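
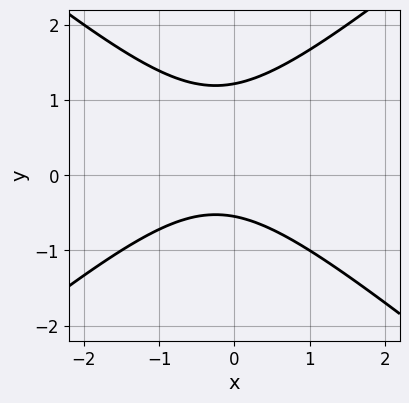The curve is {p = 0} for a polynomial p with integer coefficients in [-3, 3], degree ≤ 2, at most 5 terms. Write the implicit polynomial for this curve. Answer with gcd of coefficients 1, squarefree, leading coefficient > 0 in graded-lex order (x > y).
(a) deg p = 2. A generic line meets the curve in up to 2 points.
(b) Checking where it meets the axes: no x-intercept at any integer in the box.
(c) Matching integer coefficients to the picture gives p.

2*x^2 - 3*y^2 + x + 2*y + 2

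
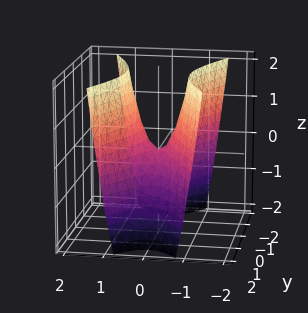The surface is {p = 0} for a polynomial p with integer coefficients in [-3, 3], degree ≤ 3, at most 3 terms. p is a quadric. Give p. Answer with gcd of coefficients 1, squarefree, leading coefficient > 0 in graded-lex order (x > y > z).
deg p = 2. A saddle surface; a quadric.
Symmetries: it's symmetric under x → −x, forcing even powers of x; it's symmetric under y → −y, forcing even powers of y.
Observable constraints: it crosses the y-axis at the gridline y = 0; it meets the x-axis at x = 0 (among the integer gridlines).
Fitting integer coefficients to these (and the overall shape) gives p.

3*x^2 - y^2 - z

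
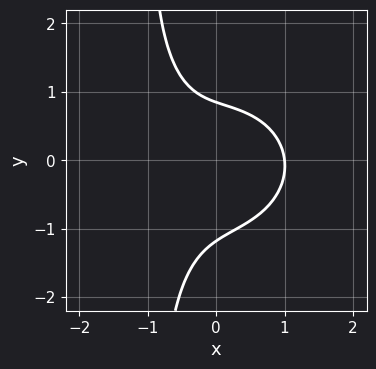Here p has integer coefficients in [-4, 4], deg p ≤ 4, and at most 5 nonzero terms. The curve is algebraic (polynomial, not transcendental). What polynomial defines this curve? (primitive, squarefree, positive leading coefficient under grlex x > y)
3*x^3 + 3*x*y^2 + 3*y^2 + y - 3

(a) The degree is 3 — a generic line meets the curve in up to 3 points.
(b) Against the integer gridlines: it meets the x-axis at x = 1 (among the integer gridlines).
(c) Putting this together gives p.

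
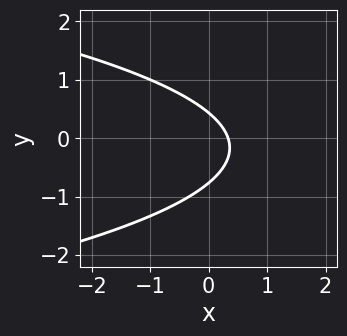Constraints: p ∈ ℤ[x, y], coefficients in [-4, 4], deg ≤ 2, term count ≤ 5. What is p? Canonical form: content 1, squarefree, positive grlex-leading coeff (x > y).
deg p = 2. No degree-1 curve has this shape.
Solving for integer coefficients yields p as stated.

3*y^2 + 3*x + y - 1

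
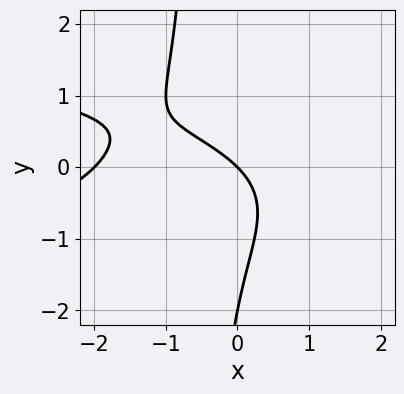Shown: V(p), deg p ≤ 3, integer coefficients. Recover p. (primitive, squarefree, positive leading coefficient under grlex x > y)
2*x*y^2 + x^2 + y^2 + 2*x + 2*y

First, degree: no degree-2 curve has this shape, so deg p = 3.
Next, from the visible intercepts: among the integer gridlines, it crosses the x-axis at x ∈ {-2, 0}; among the integer gridlines, it crosses the y-axis at y ∈ {-2, 0}.
Finally, together with the visible shape, these determine p as stated.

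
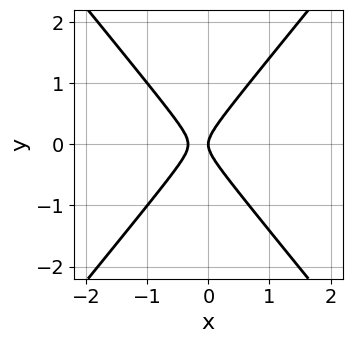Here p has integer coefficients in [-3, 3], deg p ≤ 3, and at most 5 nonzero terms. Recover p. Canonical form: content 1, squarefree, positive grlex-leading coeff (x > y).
First, the degree is 2 — a generic line meets the curve in up to 2 points.
Then, symmetries: it's symmetric under y → −y, forcing even powers of y.
Then, against the integer gridlines: it crosses the x-axis at the gridline x = 0; one y-axis crossing is at y = 0.
Finally, together with the visible shape, these determine p as stated.

3*x^2 - 2*y^2 + x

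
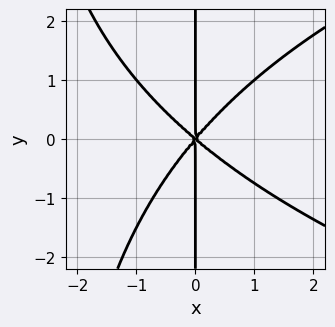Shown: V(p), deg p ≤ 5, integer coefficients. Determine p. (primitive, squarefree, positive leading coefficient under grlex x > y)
x^2*y^2 - 3*x^3 - x^2*y + 3*x*y^2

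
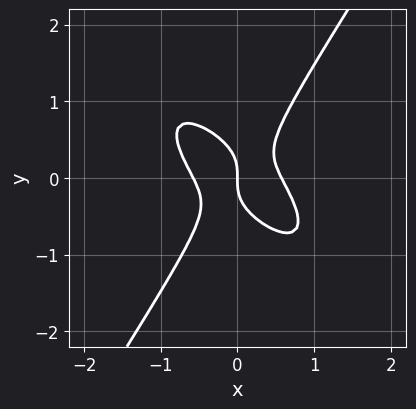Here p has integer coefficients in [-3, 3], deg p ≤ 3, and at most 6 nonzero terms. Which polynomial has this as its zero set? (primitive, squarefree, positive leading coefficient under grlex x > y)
1. Degree: a generic line meets the curve in up to 3 points, so deg p = 3.
2. From the axis intercepts and sections: one y-axis crossing is at y = 0; it crosses the x-axis at the gridline x = 0.
3. Fitting integer coefficients to these (and the overall shape) gives p.

3*x^3 + 3*x^2*y - 2*y^3 - x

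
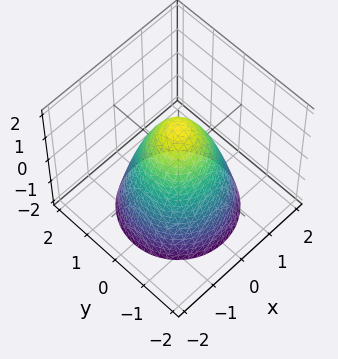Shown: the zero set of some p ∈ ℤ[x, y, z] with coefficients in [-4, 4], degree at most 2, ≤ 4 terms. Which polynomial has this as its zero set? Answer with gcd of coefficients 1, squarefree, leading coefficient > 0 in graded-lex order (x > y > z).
3*x^2 + 3*y^2 + 2*z - 3

deg p = 2.
Symmetries: rotational symmetry about the z-axis ⇒ p depends on x, y only through x² + y².
From the visible intercepts: among the integer gridlines, it crosses the x-axis at x ∈ {-1, 1}; a circular section at z = 1 has radius between 0 and 1.
Putting this together gives p.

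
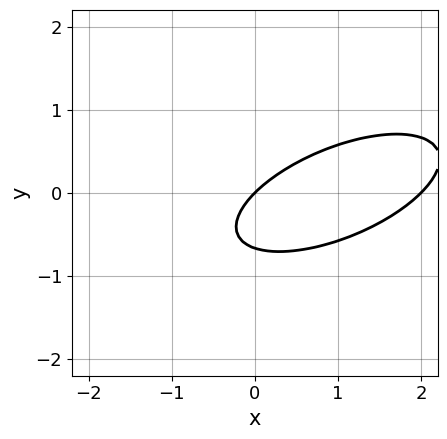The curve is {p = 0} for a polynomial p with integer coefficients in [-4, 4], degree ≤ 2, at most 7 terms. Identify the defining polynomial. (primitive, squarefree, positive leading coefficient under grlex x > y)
1. Degree: the shape is more complex than any degree-1 curve, so deg p = 2.
2. From the visible intercepts: the x-axis gridline crossings are at x ∈ {0, 2}; one y-axis crossing is at y = 0.
3. The integer polynomial consistent with all of this is the stated p.

x^2 - 2*x*y + 3*y^2 - 2*x + 2*y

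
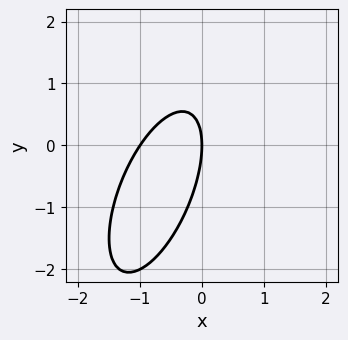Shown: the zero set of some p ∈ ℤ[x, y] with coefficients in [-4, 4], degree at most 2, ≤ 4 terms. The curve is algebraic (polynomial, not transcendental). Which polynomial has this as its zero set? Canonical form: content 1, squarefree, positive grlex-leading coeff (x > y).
(a) The degree is 2 — the shape is more complex than any degree-1 curve.
(b) Reading off the gridlines: the x-axis gridline crossings are at x ∈ {-1, 0}; one y-axis crossing is at y = 0.
(c) Assembling these constraints gives the stated polynomial.

3*x^2 - 2*x*y + y^2 + 3*x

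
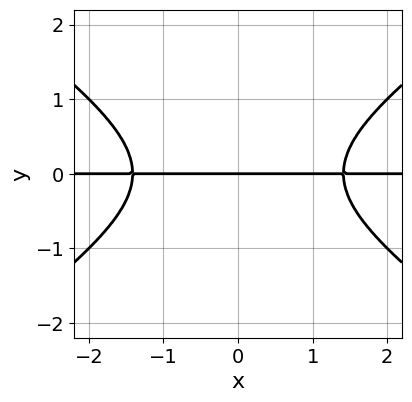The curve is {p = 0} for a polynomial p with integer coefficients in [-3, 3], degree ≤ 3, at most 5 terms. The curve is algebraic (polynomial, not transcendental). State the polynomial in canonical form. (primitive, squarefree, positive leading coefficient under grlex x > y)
x^2*y - 2*y^3 - 2*y

(a) deg p = 3. A generic line meets the curve in up to 3 points.
(b) Symmetries: the x ↦ −x reflection is a symmetry, so x appears only in even powers.
(c) Checking where it meets the axes: it crosses the y-axis at the gridline y = 0; the visible x-axis segment lies entirely on the curve.
(d) Solving for integer coefficients yields p as stated.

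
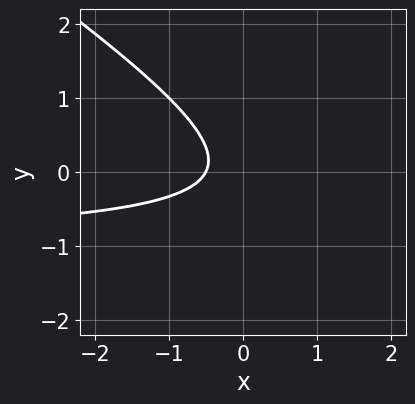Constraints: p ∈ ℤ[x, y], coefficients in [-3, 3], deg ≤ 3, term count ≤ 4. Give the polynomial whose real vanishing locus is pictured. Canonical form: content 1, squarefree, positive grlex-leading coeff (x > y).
2*x*y + 3*y^2 + 2*x + 1

1. Degree: a generic line meets the curve in up to 2 points, so deg p = 2.
2. Checking where it meets the axes: no y-intercept at any integer in the box.
3. Together with the visible shape, these determine p as stated.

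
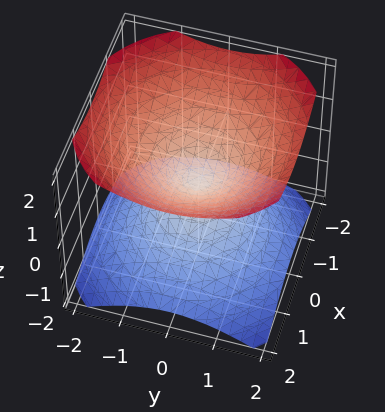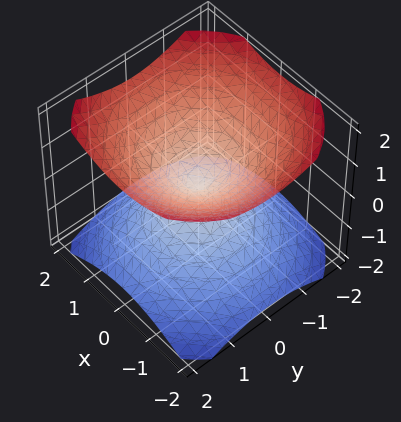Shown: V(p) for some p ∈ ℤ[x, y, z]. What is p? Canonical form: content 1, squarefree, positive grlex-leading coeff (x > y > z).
1. There are 2 components.
2. deg p = 2.
3. Symmetries: the surface is invariant under rotation about z: p = q(x² + y², z); it's symmetric under z → −z, forcing even powers of z.
4. Against the integer gridlines: it crosses the z-axis at the gridline z = 0; it crosses the x-axis at the gridline x = 0; a circular section at z = 1 has radius between 1 and 2.
5. Solving for integer coefficients yields p as stated.

2*x^2 + 2*y^2 - 3*z^2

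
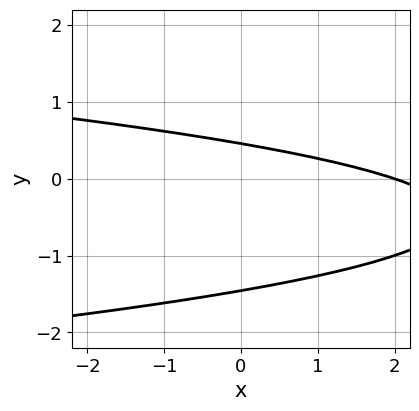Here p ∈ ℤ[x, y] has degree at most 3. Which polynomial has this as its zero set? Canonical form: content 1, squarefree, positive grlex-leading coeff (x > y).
3*y^2 + x + 3*y - 2

1. deg p = 2. The shape is more complex than any degree-1 curve.
2. Reading off the gridlines: it meets the x-axis at x = 2 (among the integer gridlines).
3. Fitting integer coefficients to these (and the overall shape) gives p.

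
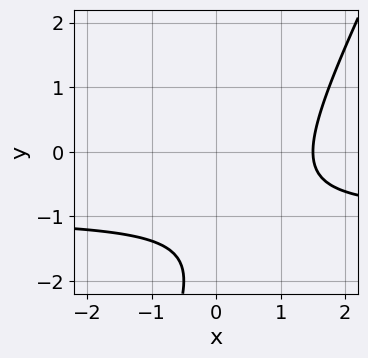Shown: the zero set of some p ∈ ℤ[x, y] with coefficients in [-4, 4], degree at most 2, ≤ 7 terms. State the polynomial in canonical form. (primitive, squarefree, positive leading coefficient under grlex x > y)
2*x*y - y^2 + 2*x - 3*y - 3

First, the degree is 2 — a generic line meets the curve in up to 2 points.
Then, from the axis intercepts and sections: it misses every integer gridline on the y-axis.
Finally, fitting integer coefficients to these (and the overall shape) gives p.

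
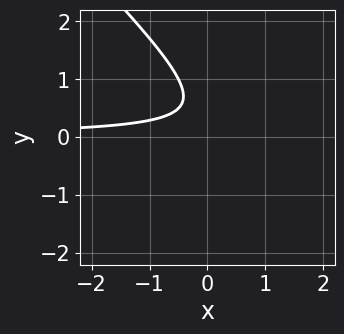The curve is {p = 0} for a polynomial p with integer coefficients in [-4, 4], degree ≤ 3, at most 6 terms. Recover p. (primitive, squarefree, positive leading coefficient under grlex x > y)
2*x*y + 2*y^2 - 2*y + 1

(a) deg p = 2.
(b) From the axis intercepts and sections: no x-intercept at any integer in the box; the curve avoids every integer y-axis point in the box.
(c) Matching integer coefficients to the picture gives p.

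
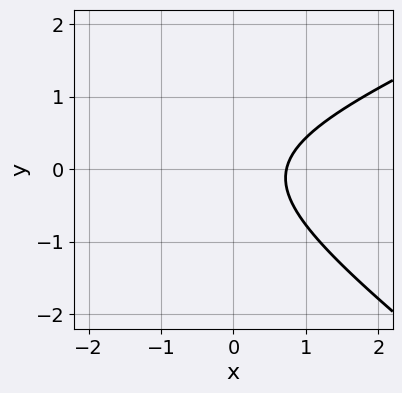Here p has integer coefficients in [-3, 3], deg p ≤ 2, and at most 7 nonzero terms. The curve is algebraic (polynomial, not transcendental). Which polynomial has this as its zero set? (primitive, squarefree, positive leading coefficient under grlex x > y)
x^2 - x*y - 3*y^2 + 2*x - 2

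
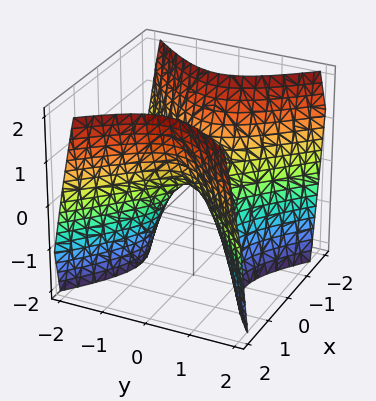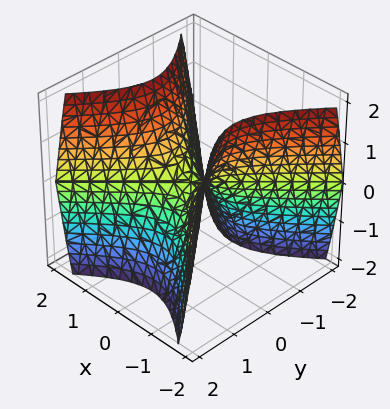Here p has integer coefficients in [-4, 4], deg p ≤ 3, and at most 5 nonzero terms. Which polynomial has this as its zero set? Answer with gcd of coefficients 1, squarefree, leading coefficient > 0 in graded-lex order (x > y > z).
First, deg p = 2. A saddle surface; a quadric.
Next, symmetries: the y ↦ −y reflection is a symmetry, so y appears only in even powers; mirror symmetry x ↦ −x ⇒ only even powers of x.
Next, reading off the gridlines: it crosses the x-axis at the gridline x = 0; it meets the z-axis at z = 0 (among the integer gridlines).
Finally, these observations pin down the coefficients.

3*x^2 - 3*y^2 - 2*z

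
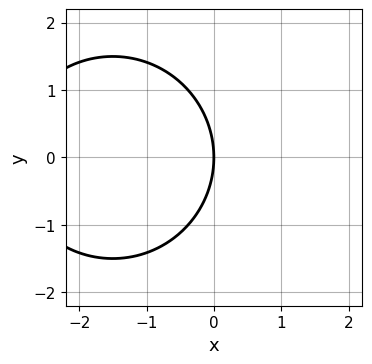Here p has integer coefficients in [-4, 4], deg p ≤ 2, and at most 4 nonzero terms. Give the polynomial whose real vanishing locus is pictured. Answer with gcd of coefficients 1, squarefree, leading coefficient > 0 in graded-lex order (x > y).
x^2 + y^2 + 3*x

(a) deg p = 2.
(b) Symmetries: it's symmetric under y → −y, forcing even powers of y.
(c) Reading off the gridlines: one y-axis crossing is at y = 0; it crosses the x-axis at the gridline x = 0.
(d) These observations pin down the coefficients.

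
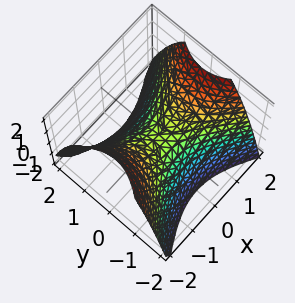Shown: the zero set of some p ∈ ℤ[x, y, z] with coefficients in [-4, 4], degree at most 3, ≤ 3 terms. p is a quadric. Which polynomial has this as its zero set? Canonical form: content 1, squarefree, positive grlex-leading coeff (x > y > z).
First, deg p = 2. A hyperbolic paraboloid; a quadric.
Next, symmetries: mirror symmetry x ↦ −x ⇒ only even powers of x; it's symmetric under y → −y, forcing even powers of y.
Next, reading off the gridlines: one z-axis crossing is at z = 0; it crosses the y-axis at the gridline y = 0; it meets the x-axis at x = 0 (among the integer gridlines).
Finally, putting this together gives p.

2*x^2 - 3*y^2 - 3*z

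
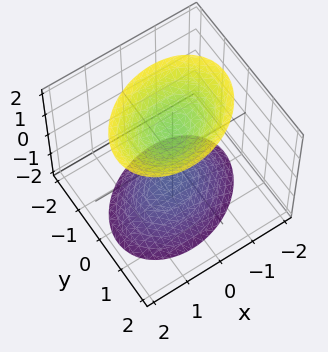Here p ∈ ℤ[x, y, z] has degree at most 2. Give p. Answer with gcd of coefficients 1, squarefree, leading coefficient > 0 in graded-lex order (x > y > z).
2*x^2 - x*y + 3*y^2 - 2*z^2 + 3

First, the picture has 2 separate pieces. Treating them together as one polynomial.
Then, the degree is 2 — the shape is more complex than any degree-1 surface.
Next, reading off the gridlines: the surface avoids every integer y-axis point in the box; no x-intercept at any integer in the box.
Finally, matching integer coefficients to the picture gives p.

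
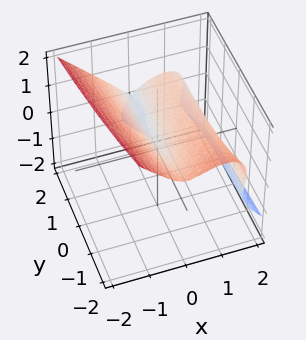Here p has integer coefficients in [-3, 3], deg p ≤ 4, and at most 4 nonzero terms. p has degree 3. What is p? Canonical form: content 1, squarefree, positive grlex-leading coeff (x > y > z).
1. The picture has 2 separate pieces. They look like related sheets of one shape, so recover p as a whole.
2. The degree is 3 — no degree-2 surface has this shape.
3. Against the integer gridlines: every point of the y-axis in the box is on the surface; it crosses the z-axis at the gridline z = 0.
4. The integer polynomial consistent with all of this is the stated p.

2*x^3 + y*z^2 + 2*z^3 - 3*x^2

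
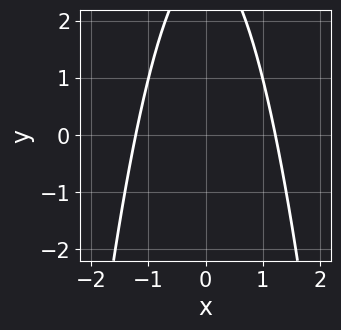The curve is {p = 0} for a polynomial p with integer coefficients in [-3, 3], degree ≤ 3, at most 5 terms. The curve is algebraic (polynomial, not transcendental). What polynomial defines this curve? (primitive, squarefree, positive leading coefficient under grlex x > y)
2*x^2 + y - 3

First, the degree is 2 — a generic line meets the curve in up to 2 points.
Next, symmetries: the x ↦ −x reflection is a symmetry, so x appears only in even powers.
Then, from the axis intercepts and sections: the curve avoids every integer y-axis point in the box.
Finally, matching integer coefficients to the picture gives p.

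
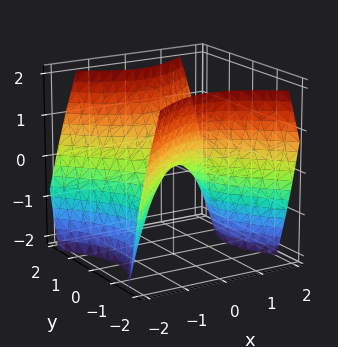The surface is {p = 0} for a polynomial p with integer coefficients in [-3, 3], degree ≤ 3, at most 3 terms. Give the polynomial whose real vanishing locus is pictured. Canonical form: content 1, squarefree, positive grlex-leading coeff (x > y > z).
Degree: a saddle surface; a quadric, so deg p = 2.
Symmetries: mirror symmetry y ↦ −y ⇒ only even powers of y; mirror symmetry x ↦ −x ⇒ only even powers of x.
Checking where it meets the axes: one z-axis crossing is at z = 0; one y-axis crossing is at y = 0; one x-axis crossing is at x = 0.
Matching integer coefficients to the picture gives p.

x^2 - y^2 + z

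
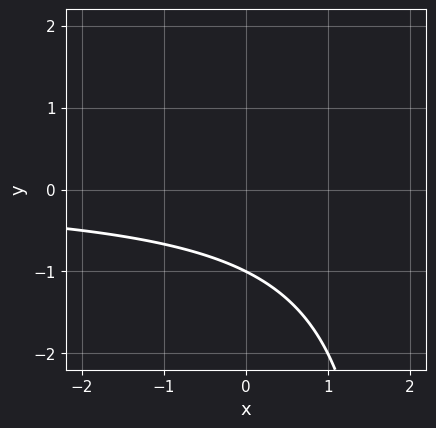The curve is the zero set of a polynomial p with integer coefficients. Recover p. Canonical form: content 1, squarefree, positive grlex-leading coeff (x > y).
x*y - 2*y - 2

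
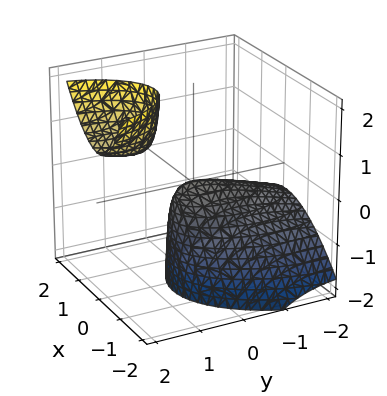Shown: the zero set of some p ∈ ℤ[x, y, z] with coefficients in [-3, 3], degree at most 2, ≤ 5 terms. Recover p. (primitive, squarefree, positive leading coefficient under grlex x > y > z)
1. The picture has 2 separate pieces. They look like related sheets of one shape, so recover p as a whole.
2. Degree: the shape is more complex than any degree-1 surface, so deg p = 2.
3. From the axis intercepts and sections: it meets the y-axis at y = 0 (among the integer gridlines); it meets the z-axis at z = 0 (among the integer gridlines); one x-axis crossing is at x = 0.
4. Solving for integer coefficients yields p as stated.

3*x^2 - x*z + y^2 - 3*y*z + 2*z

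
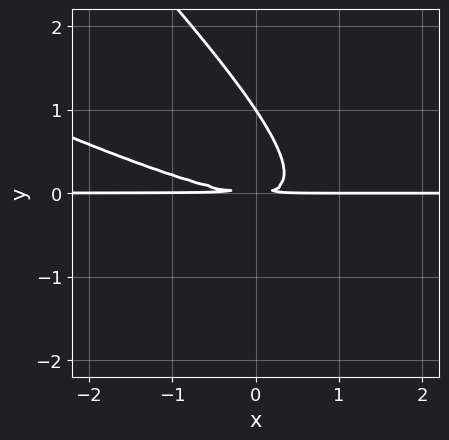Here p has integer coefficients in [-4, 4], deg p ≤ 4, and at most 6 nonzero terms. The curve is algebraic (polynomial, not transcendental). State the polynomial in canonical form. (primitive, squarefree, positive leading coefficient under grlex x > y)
x^2*y + 3*x*y^2 + 2*y^3 - 2*y^2

(a) The degree is 3 — the shape is more complex than any degree-2 curve.
(b) Observable constraints: the visible x-axis segment lies entirely on the curve; one y-axis crossing is at y = 1.
(c) Putting this together gives p.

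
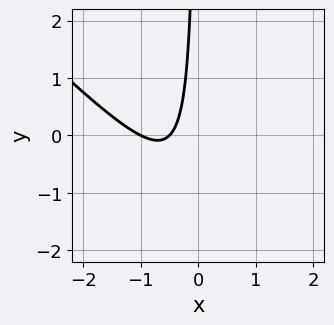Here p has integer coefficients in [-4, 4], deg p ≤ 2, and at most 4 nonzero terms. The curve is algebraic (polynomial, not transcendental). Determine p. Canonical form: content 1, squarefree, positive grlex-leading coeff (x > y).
2*x^2 + 2*x*y + 3*x + 1

1. Degree: the shape is more complex than any degree-1 curve, so deg p = 2.
2. Against the integer gridlines: it crosses the x-axis at the gridline x = -1; it misses every integer gridline on the y-axis.
3. Fitting integer coefficients to these (and the overall shape) gives p.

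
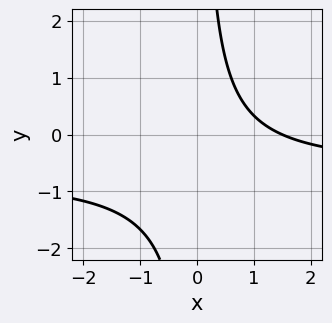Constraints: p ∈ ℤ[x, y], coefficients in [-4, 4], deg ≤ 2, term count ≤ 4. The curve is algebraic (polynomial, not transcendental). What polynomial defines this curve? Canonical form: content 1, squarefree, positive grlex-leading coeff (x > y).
3*x*y + 2*x - 3

First, degree: no degree-1 curve has this shape, so deg p = 2.
Next, checking where it meets the axes: the curve avoids every integer y-axis point in the box.
Finally, these observations pin down the coefficients.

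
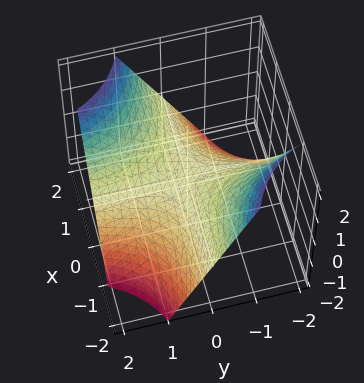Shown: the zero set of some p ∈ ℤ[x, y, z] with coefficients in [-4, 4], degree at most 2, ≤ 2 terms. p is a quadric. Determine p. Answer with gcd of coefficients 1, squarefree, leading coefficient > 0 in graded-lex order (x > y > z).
First, degree: a hyperbolic paraboloid; a quadric, so deg p = 2.
Next, from the visible intercepts: every point of the y-axis in the box is on the surface; the visible x-axis segment lies entirely on the surface.
Finally, these observations pin down the coefficients.

x*y - z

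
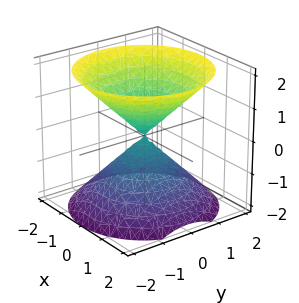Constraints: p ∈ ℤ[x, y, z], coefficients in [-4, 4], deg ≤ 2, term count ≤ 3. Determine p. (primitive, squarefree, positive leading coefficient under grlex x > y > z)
x^2 + y^2 - z^2

There are 2 components.
deg p = 2.
Symmetries: the z ↦ −z reflection is a symmetry, so z appears only in even powers; the surface is invariant under rotation about z: p = q(x² + y², z).
Against the integer gridlines: it crosses the x-axis at the gridline x = 0; it crosses the y-axis at the gridline y = 0; a circular section at z = 1 has radius exactly 1.
Solving for integer coefficients yields p as stated.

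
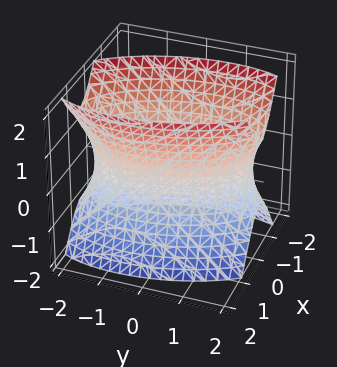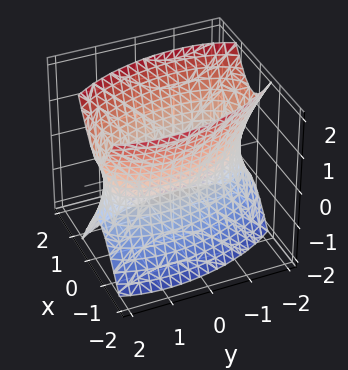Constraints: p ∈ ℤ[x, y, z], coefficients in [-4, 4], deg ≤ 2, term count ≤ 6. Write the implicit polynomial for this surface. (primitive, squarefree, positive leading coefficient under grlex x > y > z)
1. The degree is 2 — no degree-1 surface has this shape.
2. Against the integer gridlines: the x-axis gridline crossings are at x ∈ {-1, 1}; it misses every integer gridline on the z-axis.
3. Putting this together gives p.

3*x^2 + x*y + y^2 - z^2 - 3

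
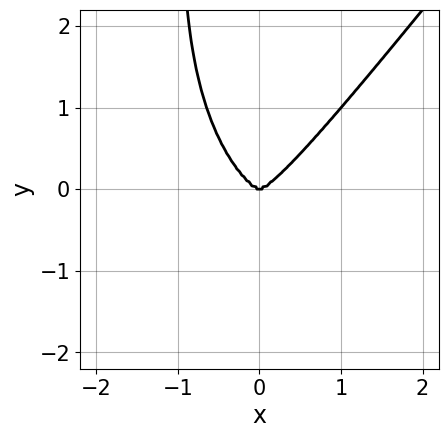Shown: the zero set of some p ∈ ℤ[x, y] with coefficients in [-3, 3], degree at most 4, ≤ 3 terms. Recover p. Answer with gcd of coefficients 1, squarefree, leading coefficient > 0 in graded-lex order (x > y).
2*x^4 - x*y^3 - y^3

1. deg p = 4. The shape is more complex than any degree-3 curve.
2. Against the integer gridlines: one x-axis crossing is at x = 0; one y-axis crossing is at y = 0.
3. The integer polynomial consistent with all of this is the stated p.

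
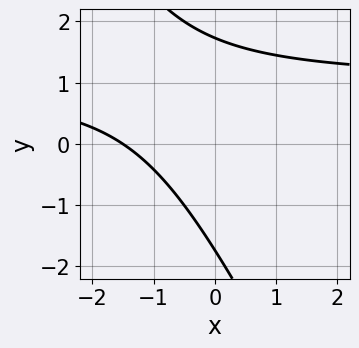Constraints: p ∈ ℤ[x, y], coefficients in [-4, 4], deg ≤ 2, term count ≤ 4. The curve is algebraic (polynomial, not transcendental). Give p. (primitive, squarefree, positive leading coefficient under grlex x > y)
2*x*y + y^2 - 2*x - 3

(a) The degree is 2 — a generic line meets the curve in up to 2 points.
(b) Putting this together gives p.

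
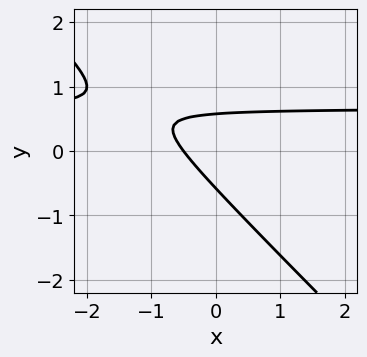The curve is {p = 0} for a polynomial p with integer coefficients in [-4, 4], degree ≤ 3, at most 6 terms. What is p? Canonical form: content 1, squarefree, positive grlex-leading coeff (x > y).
3*x*y + 3*y^2 - 2*x - 1

1. Degree: a generic line meets the curve in up to 2 points, so deg p = 2.
2. The integer polynomial consistent with all of this is the stated p.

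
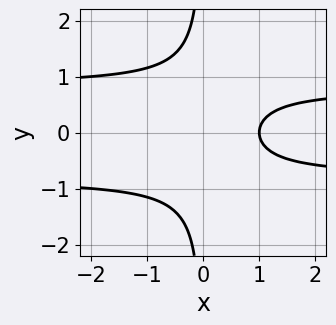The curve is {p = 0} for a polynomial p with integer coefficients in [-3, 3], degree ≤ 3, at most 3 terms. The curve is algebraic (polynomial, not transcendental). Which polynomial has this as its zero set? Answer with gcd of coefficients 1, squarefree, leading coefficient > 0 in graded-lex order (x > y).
3*x*y^2 - 2*x + 2

(a) deg p = 3. No degree-2 curve has this shape.
(b) Symmetries: it's symmetric under y → −y, forcing even powers of y.
(c) Against the integer gridlines: it misses every integer gridline on the y-axis; it crosses the x-axis at the gridline x = 1.
(d) Putting this together gives p.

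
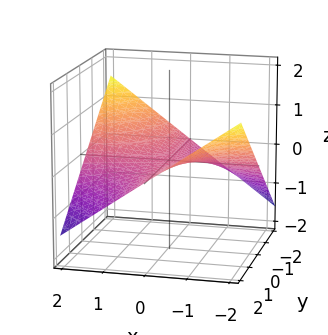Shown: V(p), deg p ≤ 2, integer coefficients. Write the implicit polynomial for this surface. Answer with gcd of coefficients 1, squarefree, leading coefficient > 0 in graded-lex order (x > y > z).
x*y + 3*z

(a) deg p = 2. A saddle surface; a quadric.
(b) Observable constraints: one z-axis crossing is at z = 0; the visible y-axis segment lies entirely on the surface.
(c) Fitting integer coefficients to these (and the overall shape) gives p. Check: (2, 0, 0) on the x-axis lies on the surface, and p(2, 0, 0) = 0. ✓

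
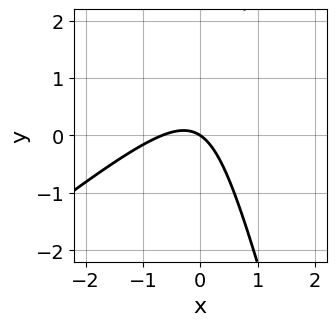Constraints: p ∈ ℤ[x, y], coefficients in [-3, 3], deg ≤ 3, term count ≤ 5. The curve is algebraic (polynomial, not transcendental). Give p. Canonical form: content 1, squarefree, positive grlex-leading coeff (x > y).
1. Degree: a generic line meets the curve in up to 2 points, so deg p = 2.
2. Against the integer gridlines: it crosses the y-axis at the gridline y = 0; one x-axis crossing is at x = 0.
3. Together with the visible shape, these determine p as stated.

3*x^2 - 3*x*y - y^2 + 2*x + 3*y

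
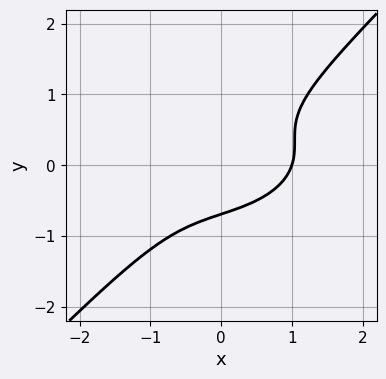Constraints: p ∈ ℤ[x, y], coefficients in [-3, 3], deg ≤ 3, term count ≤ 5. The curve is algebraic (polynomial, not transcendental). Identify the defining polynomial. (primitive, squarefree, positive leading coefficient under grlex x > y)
(a) deg p = 3. The shape is more complex than any degree-2 curve.
(b) Observable constraints: it meets the x-axis at x = 1 (among the integer gridlines).
(c) Fitting integer coefficients to these (and the overall shape) gives p.

x^3 - x^2*y + 3*x*y^2 - 3*y^3 - 1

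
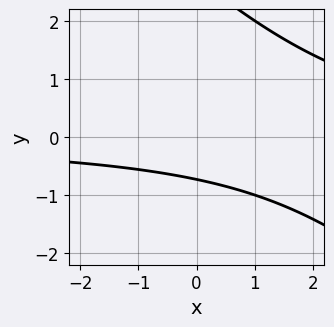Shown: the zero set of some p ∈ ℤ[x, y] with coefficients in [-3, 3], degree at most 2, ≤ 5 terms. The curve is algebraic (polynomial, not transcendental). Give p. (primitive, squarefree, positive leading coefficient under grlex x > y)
First, deg p = 2. No degree-1 curve has this shape.
Next, reading off the gridlines: it misses every integer gridline on the x-axis.
Finally, these observations pin down the coefficients.

x*y + y^2 - 2*y - 2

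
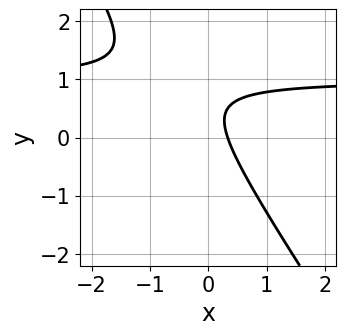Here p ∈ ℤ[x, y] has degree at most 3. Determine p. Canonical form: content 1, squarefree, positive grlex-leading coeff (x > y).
3*x*y + 2*y^2 - 3*x - 2*y + 1

1. The degree is 2 — no degree-1 curve has this shape.
2. Observable constraints: the curve avoids every integer y-axis point in the box.
3. Fitting integer coefficients to these (and the overall shape) gives p.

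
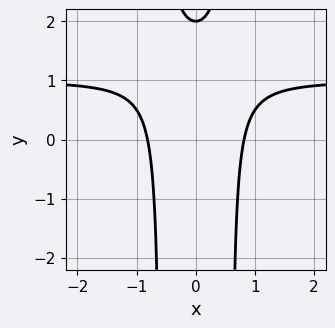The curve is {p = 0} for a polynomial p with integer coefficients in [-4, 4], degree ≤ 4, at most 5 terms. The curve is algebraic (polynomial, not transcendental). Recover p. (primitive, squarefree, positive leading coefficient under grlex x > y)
deg p = 3. A generic line meets the curve in up to 3 points.
Symmetries: the x ↦ −x reflection is a symmetry, so x appears only in even powers.
Against the integer gridlines: it meets the y-axis at y = 2 (among the integer gridlines).
Assembling these constraints gives the stated polynomial.

3*x^2*y - 3*x^2 - y + 2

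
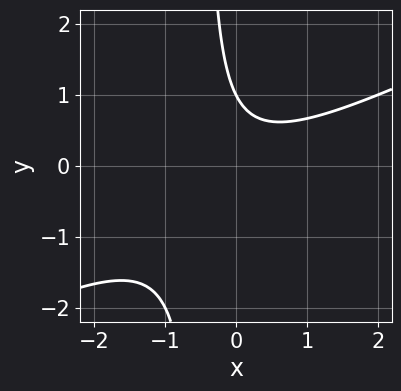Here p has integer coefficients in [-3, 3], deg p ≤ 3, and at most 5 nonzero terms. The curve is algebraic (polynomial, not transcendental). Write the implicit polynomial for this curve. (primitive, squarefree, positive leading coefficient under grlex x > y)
(a) deg p = 2. The shape is more complex than any degree-1 curve.
(b) Against the integer gridlines: no x-intercept at any integer in the box; it crosses the y-axis at the gridline y = 1.
(c) Matching integer coefficients to the picture gives p.

x^2 - 2*x*y - y + 1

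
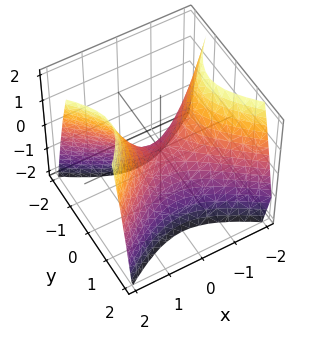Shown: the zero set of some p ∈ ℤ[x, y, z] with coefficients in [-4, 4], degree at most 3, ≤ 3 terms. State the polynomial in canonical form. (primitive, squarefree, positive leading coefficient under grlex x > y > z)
(a) Degree: a saddle surface; a quadric, so deg p = 2.
(b) Symmetries: the y ↦ −y reflection is a symmetry, so y appears only in even powers; mirror symmetry x ↦ −x ⇒ only even powers of x.
(c) From the axis intercepts and sections: it meets the x-axis at x = 0 (among the integer gridlines); it meets the y-axis at y = 0 (among the integer gridlines).
(d) These observations pin down the coefficients.

2*x^2 - 3*y^2 - 2*z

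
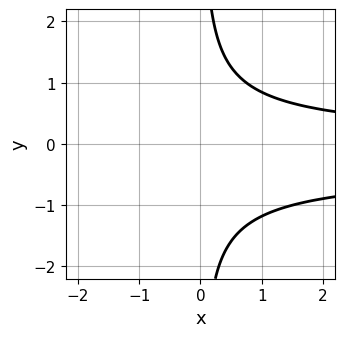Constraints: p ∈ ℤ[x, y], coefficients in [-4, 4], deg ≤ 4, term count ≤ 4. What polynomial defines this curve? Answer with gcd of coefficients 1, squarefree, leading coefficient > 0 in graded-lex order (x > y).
First, deg p = 3. The shape is more complex than any degree-2 curve.
Next, against the integer gridlines: the curve avoids every integer x-axis point in the box; it misses every integer gridline on the y-axis.
Finally, together with the visible shape, these determine p as stated.

3*x*y^2 + x*y - 3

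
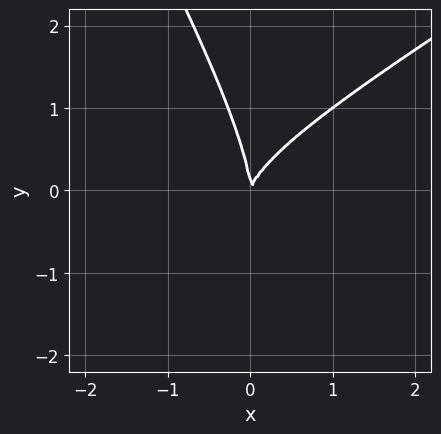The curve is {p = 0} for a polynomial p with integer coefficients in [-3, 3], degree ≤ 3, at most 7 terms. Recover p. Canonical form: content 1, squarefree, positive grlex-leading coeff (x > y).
(a) deg p = 3. The shape is more complex than any degree-2 curve.
(b) Observable constraints: it crosses the x-axis at the gridline x = 0; it meets the y-axis at y = 0 (among the integer gridlines).
(c) Assembling these constraints gives the stated polynomial.

x^3 - 2*x*y^2 - y^3 + 3*x^2 - x*y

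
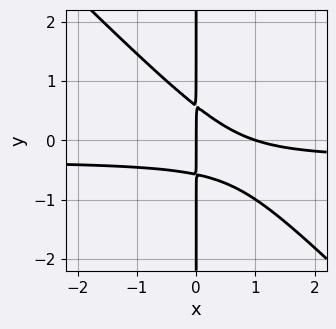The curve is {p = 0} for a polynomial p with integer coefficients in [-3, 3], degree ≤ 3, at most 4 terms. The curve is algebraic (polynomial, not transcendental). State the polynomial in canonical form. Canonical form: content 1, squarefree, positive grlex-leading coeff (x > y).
The degree is 3 — the shape is more complex than any degree-2 curve.
From the visible intercepts: the visible y-axis segment lies entirely on the curve; the x-axis gridline crossings are at x ∈ {0, 1}.
Solving for integer coefficients yields p as stated.

3*x^2*y + 3*x*y^2 + x^2 - x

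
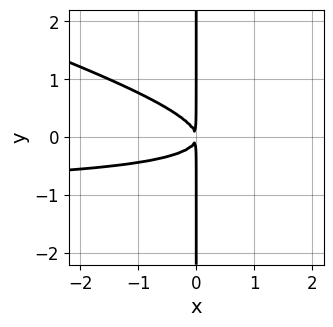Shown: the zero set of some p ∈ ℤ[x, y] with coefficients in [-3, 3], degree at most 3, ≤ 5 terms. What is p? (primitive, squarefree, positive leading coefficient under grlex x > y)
x^2*y + 3*x*y^2 + x^2

The degree is 3 — a generic line meets the curve in up to 3 points.
From the axis intercepts and sections: every point of the y-axis in the box is on the curve.
Putting this together gives p.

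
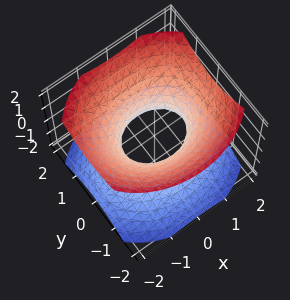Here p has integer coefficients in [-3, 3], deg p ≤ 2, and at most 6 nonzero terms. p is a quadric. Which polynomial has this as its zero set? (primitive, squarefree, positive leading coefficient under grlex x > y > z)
2*x^2 + 3*y^2 - 3*z^2 - 2

First, the degree is 2 — one connected sheet with a waist; a quadric.
Then, symmetries: the z ↦ −z reflection is a symmetry, so z appears only in even powers; mirror symmetry y ↦ −y ⇒ only even powers of y; the x ↦ −x reflection is a symmetry, so x appears only in even powers.
Then, from the axis intercepts and sections: no z-intercept at any integer in the box; the x-axis gridline crossings are at x ∈ {-1, 1}.
Finally, together with the visible shape, these determine p as stated.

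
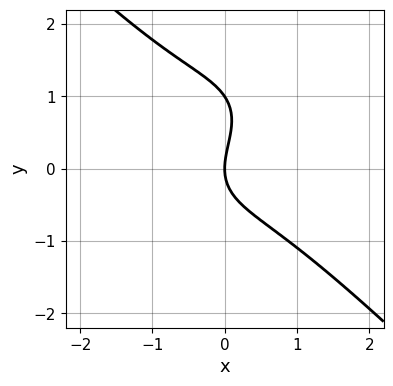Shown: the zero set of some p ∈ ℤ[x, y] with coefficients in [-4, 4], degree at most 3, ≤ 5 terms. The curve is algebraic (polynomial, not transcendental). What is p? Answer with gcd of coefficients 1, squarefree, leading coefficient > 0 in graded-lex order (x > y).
2*x^3 + 2*y^3 - 2*y^2 + 3*x

First, degree: no degree-2 curve has this shape, so deg p = 3.
Next, observable constraints: one x-axis crossing is at x = 0; among the integer gridlines, it crosses the y-axis at y ∈ {0, 1}.
Finally, putting this together gives p.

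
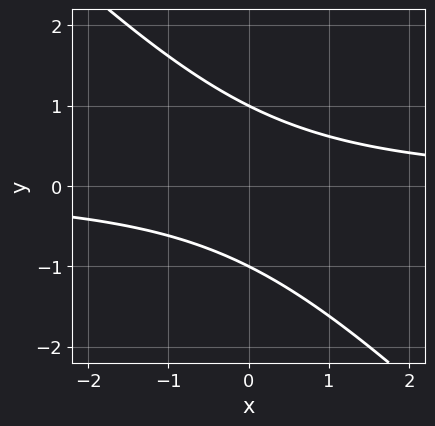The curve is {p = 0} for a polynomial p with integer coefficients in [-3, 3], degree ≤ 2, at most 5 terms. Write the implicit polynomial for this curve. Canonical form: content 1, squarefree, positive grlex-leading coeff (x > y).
x*y + y^2 - 1

The degree is 2 — no degree-1 curve has this shape.
From the visible intercepts: the curve avoids every integer x-axis point in the box; among the integer gridlines, it crosses the y-axis at y ∈ {-1, 1}.
Together with the visible shape, these determine p as stated.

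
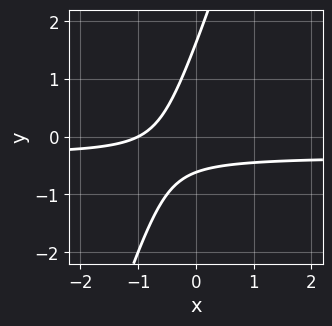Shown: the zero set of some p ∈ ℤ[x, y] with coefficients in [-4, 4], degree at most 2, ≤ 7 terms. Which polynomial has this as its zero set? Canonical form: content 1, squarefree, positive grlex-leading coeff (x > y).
3*x*y - y^2 + x + y + 1

(a) The degree is 2 — no degree-1 curve has this shape.
(b) From the axis intercepts and sections: one x-axis crossing is at x = -1.
(c) Matching integer coefficients to the picture gives p.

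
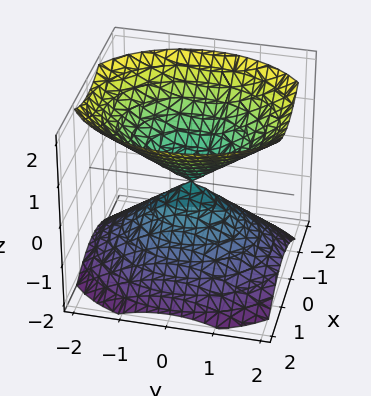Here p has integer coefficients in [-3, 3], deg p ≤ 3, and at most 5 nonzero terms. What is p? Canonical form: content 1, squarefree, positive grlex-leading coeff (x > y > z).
3*x^2 + 2*y^2 - 3*z^2

First, there are 2 components. They look like related sheets of one shape, so recover p as a whole.
Then, degree: two nappes meeting at a single point; a quadric, so deg p = 2.
Then, symmetries: it's symmetric under y → −y, forcing even powers of y; the x ↦ −x reflection is a symmetry, so x appears only in even powers; it's symmetric under z → −z, forcing even powers of z.
Then, from the visible intercepts: one z-axis crossing is at z = 0; it meets the x-axis at x = 0 (among the integer gridlines); it meets the y-axis at y = 0 (among the integer gridlines).
Finally, together with the visible shape, these determine p as stated.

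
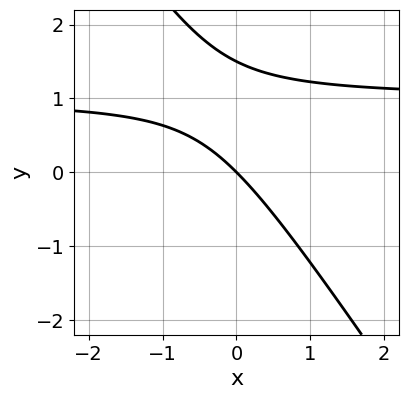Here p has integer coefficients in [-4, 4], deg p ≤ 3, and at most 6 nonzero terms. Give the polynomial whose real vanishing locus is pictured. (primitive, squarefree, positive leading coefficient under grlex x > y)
The degree is 2 — the shape is more complex than any degree-1 curve.
Against the integer gridlines: it meets the y-axis at y = 0 (among the integer gridlines); one x-axis crossing is at x = 0.
Fitting integer coefficients to these (and the overall shape) gives p.

3*x*y + 2*y^2 - 3*x - 3*y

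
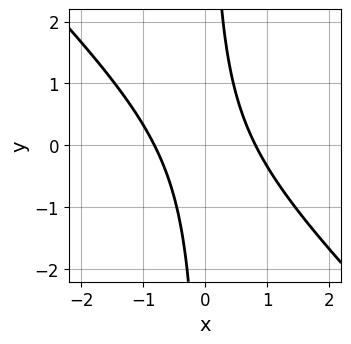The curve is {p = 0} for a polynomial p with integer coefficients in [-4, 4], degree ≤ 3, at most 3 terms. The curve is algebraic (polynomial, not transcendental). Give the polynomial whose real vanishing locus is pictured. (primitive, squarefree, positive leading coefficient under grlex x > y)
First, degree: the shape is more complex than any degree-1 curve, so deg p = 2.
Next, from the axis intercepts and sections: no y-intercept at any integer in the box.
Finally, fitting integer coefficients to these (and the overall shape) gives p.

3*x^2 + 3*x*y - 2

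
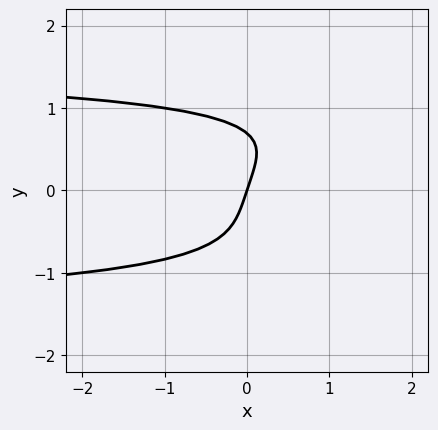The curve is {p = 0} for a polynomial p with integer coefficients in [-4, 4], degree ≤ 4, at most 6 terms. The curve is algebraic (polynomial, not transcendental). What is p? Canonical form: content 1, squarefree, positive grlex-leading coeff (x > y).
3*y^4 - x*y^2 + 3*x - y

The degree is 4 — the shape is more complex than any degree-3 curve.
Checking where it meets the axes: one y-axis crossing is at y = 0; it meets the x-axis at x = 0 (among the integer gridlines).
Fitting integer coefficients to these (and the overall shape) gives p.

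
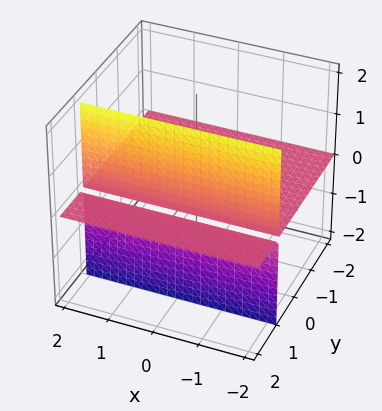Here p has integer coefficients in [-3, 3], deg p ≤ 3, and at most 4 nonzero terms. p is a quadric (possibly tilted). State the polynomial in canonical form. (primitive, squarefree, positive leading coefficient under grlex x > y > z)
y*z - z

First, I count 2 distinct pieces. Treating them together as one polynomial.
Next, degree: the shape is more complex than any degree-1 surface, so deg p = 2.
Then, from the axis intercepts and sections: it crosses the z-axis at the gridline z = 0; every point of the x-axis in the box is on the surface; every point of the y-axis in the box is on the surface.
Finally, assembling these constraints gives the stated polynomial.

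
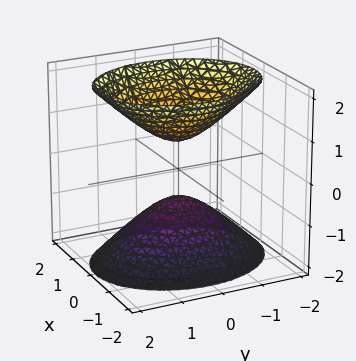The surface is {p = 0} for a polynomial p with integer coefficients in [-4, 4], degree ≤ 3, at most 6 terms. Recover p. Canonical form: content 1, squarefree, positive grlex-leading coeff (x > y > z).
3*x^2 + 2*y^2 - 2*z^2 + 1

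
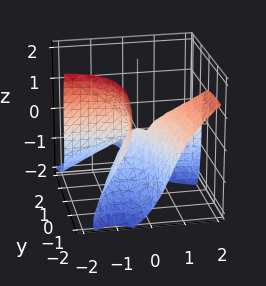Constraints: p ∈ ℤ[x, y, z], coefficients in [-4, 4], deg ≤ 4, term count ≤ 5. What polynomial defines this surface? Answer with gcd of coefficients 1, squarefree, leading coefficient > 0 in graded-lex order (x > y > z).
3*x^2*y - 3*x*y*z + z^3 + y^2

First, degree: no degree-2 surface has this shape, so deg p = 3.
Next, reading off the gridlines: one y-axis crossing is at y = 0; it crosses the z-axis at the gridline z = 0; the visible x-axis segment lies entirely on the surface.
Finally, matching integer coefficients to the picture gives p.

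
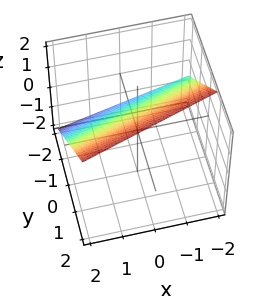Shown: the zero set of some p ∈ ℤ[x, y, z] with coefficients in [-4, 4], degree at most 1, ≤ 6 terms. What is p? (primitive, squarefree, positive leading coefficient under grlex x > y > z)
x - 3*y + 3*z - 2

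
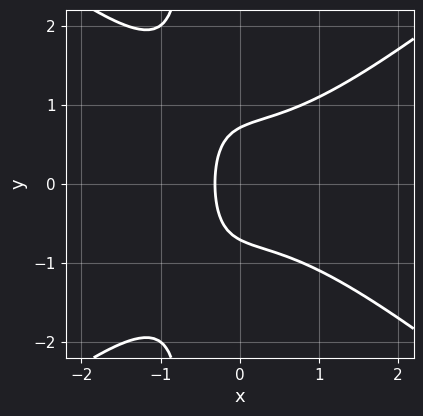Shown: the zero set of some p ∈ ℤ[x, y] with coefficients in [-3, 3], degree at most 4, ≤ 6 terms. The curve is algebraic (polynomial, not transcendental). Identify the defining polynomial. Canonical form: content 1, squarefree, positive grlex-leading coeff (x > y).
2*x^3 - 3*x*y^2 - 2*y^2 + 3*x + 1

(a) The degree is 3 — the shape is more complex than any degree-2 curve.
(b) Symmetries: the y ↦ −y reflection is a symmetry, so y appears only in even powers.
(c) Assembling these constraints gives the stated polynomial.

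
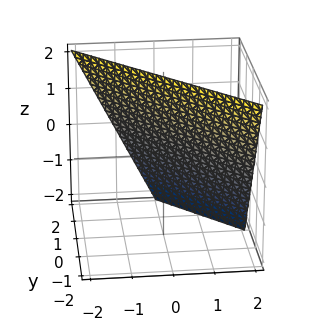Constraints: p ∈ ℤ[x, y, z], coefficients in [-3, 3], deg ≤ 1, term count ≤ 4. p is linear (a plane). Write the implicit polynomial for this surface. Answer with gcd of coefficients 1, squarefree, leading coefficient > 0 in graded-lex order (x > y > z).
1. Degree: the surface is flat (a plane), so deg p = 1.
2. From the visible intercepts: one z-axis crossing is at z = 2; one y-axis crossing is at y = 1; it crosses the x-axis at the gridline x = 1.
3. Assembling these constraints gives the stated polynomial.

2*x + 2*y + z - 2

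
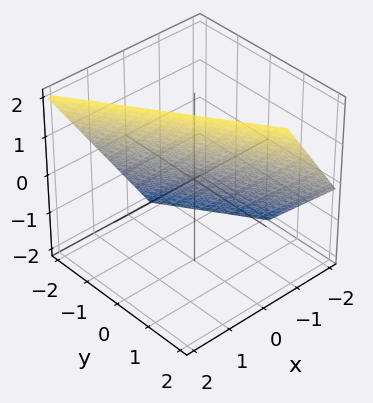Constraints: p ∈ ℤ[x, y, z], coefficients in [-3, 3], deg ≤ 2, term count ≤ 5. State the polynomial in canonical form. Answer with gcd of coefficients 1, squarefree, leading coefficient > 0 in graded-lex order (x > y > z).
3*x + 2*y - 2*z + 2

The degree is 1 — every cross-section is a straight line — this is a plane.
Against the integer gridlines: it meets the y-axis at y = -1 (among the integer gridlines); it crosses the z-axis at the gridline z = 1.
Matching integer coefficients to the picture gives p.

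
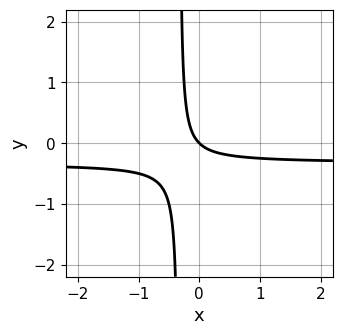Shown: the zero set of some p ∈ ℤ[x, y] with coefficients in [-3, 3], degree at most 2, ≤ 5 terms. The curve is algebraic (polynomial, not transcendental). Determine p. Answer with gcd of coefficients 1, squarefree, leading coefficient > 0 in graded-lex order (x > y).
1. The degree is 2 — no degree-1 curve has this shape.
2. Reading off the gridlines: it crosses the x-axis at the gridline x = 0; it crosses the y-axis at the gridline y = 0.
3. Matching integer coefficients to the picture gives p.

3*x*y + x + y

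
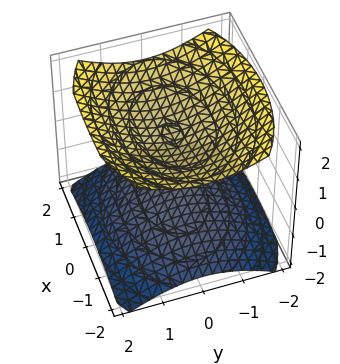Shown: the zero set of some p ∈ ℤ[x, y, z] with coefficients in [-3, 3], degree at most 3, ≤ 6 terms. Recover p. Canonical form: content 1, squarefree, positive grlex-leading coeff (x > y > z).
(a) There are 2 components. Treating them together as one polynomial.
(b) The degree is 2 — two separate bowl-shaped sheets opening away from each other; a quadric.
(c) Symmetries: mirror symmetry y ↦ −y ⇒ only even powers of y; it's symmetric under x → −x, forcing even powers of x; it's symmetric under z → −z, forcing even powers of z.
(d) From the visible intercepts: the surface avoids every integer x-axis point in the box; no y-intercept at any integer in the box; the z-axis gridline crossings are at z ∈ {-1, 1}.
(e) Solving for integer coefficients yields p as stated.

x^2 + 2*y^2 - 3*z^2 + 3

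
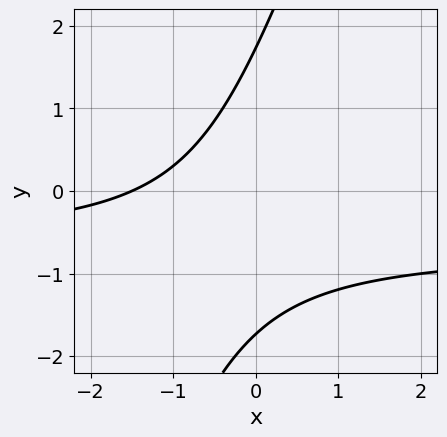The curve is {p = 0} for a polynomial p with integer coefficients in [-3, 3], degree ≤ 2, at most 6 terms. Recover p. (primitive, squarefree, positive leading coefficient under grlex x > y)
(a) Degree: the shape is more complex than any degree-1 curve, so deg p = 2.
(b) Putting this together gives p.

3*x*y - y^2 + 2*x + 3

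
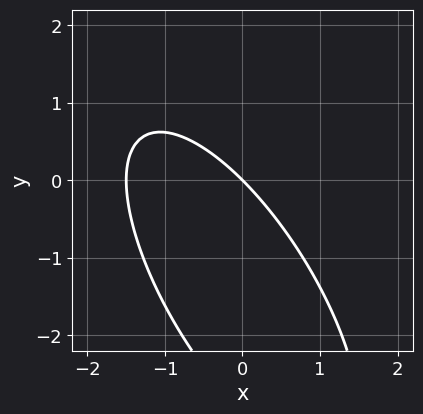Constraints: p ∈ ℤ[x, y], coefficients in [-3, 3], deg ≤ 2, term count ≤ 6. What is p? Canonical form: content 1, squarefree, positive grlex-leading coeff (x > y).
2*x^2 + 2*x*y + y^2 + 3*x + 3*y

1. Degree: no degree-1 curve has this shape, so deg p = 2.
2. Observable constraints: it meets the x-axis at x = 0 (among the integer gridlines); it meets the y-axis at y = 0 (among the integer gridlines).
3. Together with the visible shape, these determine p as stated.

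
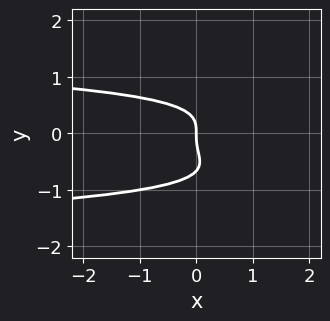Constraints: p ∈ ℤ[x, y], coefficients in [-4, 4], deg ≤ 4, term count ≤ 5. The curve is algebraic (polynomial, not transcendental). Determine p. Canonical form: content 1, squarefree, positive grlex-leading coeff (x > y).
Degree: no degree-3 curve has this shape, so deg p = 4.
Against the integer gridlines: it meets the x-axis at x = 0 (among the integer gridlines); it meets the y-axis at y = 0 (among the integer gridlines).
Fitting integer coefficients to these (and the overall shape) gives p.

3*y^4 + 2*y^3 + x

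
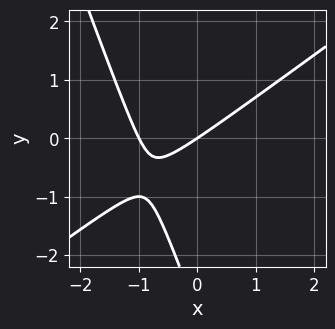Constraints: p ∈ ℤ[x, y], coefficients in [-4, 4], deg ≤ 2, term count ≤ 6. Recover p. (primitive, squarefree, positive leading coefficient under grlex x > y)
2*x^2 - 2*x*y - y^2 + 2*x - 3*y

The degree is 2 — the shape is more complex than any degree-1 curve.
From the visible intercepts: it meets the y-axis at y = 0 (among the integer gridlines); among the integer gridlines, it crosses the x-axis at x ∈ {-1, 0}.
These observations pin down the coefficients.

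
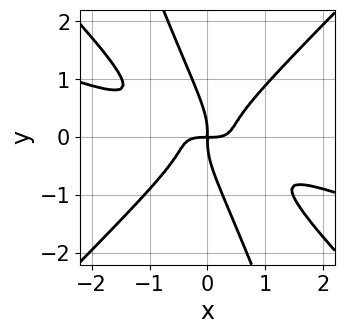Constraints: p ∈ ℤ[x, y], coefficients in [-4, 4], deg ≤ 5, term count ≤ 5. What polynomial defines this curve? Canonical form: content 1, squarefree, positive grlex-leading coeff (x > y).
x^4 + 3*x^3*y - 3*x*y^3 - y^4 - x*y

1. The degree is 4 — the shape is more complex than any degree-3 curve.
2. Observable constraints: it meets the x-axis at x = 0 (among the integer gridlines); one y-axis crossing is at y = 0.
3. Matching integer coefficients to the picture gives p.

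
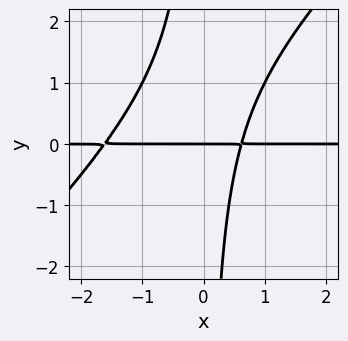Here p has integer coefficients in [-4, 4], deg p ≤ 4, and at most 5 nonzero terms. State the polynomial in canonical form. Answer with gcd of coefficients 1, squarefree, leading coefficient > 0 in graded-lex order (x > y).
x^2*y - x*y^2 + x*y - y

The degree is 3 — the shape is more complex than any degree-2 curve.
Observable constraints: every point of the x-axis in the box is on the curve; it meets the y-axis at y = 0 (among the integer gridlines).
Fitting integer coefficients to these (and the overall shape) gives p.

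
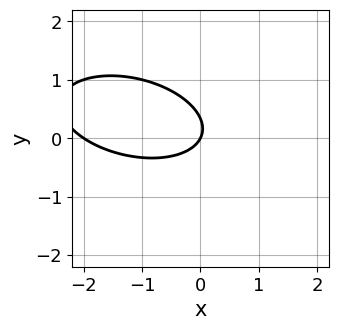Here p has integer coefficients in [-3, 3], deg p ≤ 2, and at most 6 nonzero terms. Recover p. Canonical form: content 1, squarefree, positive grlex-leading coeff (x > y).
(a) Degree: the shape is more complex than any degree-1 curve, so deg p = 2.
(b) Against the integer gridlines: among the integer gridlines, it crosses the x-axis at x ∈ {-2, 0}; it meets the y-axis at y = 0 (among the integer gridlines).
(c) Assembling these constraints gives the stated polynomial.

x^2 + x*y + 3*y^2 + 2*x - y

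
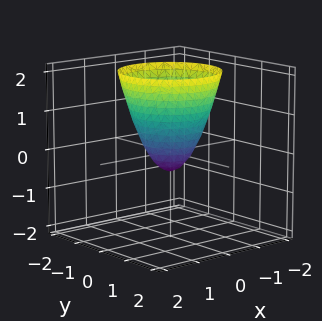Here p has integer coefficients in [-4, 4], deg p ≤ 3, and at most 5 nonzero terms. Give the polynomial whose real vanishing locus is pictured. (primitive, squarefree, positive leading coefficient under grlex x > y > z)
Degree: no degree-1 surface has this shape, so deg p = 2.
Symmetries: rotational symmetry about the z-axis ⇒ p depends on x, y only through x² + y².
From the visible intercepts: a circular section at z = 1 has radius exactly 1.
Assembling these constraints gives the stated polynomial.

3*x^2 + 3*y^2 - 2*z - 1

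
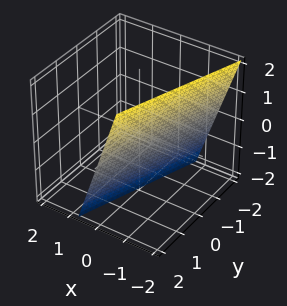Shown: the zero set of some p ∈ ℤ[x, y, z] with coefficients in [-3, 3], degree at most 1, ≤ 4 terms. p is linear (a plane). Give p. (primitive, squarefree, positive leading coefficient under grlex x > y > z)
1. deg p = 1.
2. Checking where it meets the axes: it meets the z-axis at z = -2 (among the integer gridlines); it crosses the y-axis at the gridline y = 2.
3. Putting this together gives p.

3*x - y + z + 2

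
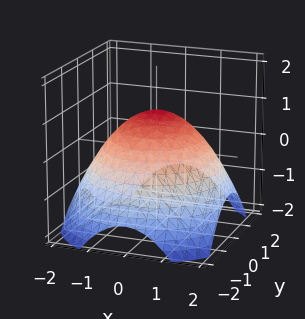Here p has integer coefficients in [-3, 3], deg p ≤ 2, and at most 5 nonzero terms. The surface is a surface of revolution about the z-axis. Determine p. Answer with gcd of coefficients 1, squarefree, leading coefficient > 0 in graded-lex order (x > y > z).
deg p = 2. A generic line meets the surface in up to 2 points.
By symmetry, the z-axis is an axis of rotation, so x and y enter only as x² + y².
Observable constraints: one z-axis crossing is at z = 1; a circular section at z = 0 has radius between 1 and 2.
Solving for integer coefficients yields p as stated.

x^2 + y^2 + 2*z - 2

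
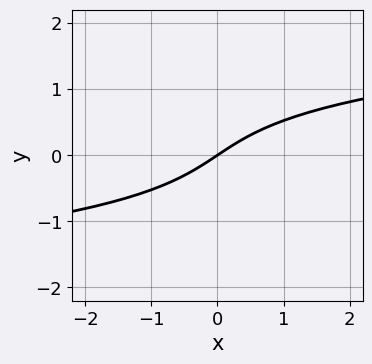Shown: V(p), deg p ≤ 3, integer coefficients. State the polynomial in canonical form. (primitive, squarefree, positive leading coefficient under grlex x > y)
3*y^3 - 2*x + 3*y

(a) deg p = 3.
(b) From the axis intercepts and sections: it meets the x-axis at x = 0 (among the integer gridlines); it crosses the y-axis at the gridline y = 0.
(c) Together with the visible shape, these determine p as stated.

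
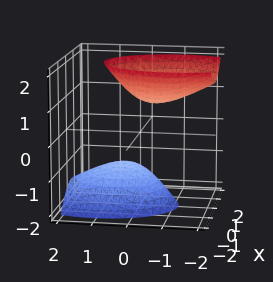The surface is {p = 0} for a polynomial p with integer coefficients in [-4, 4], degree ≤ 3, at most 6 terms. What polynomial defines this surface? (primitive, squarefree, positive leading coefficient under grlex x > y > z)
1. There are 2 components. Treating them together as one polynomial.
2. deg p = 2. No degree-1 surface has this shape.
3. Reading off the gridlines: among the integer gridlines, it crosses the z-axis at z ∈ {-1, 1}; no x-intercept at any integer in the box; it misses every integer gridline on the y-axis.
4. These observations pin down the coefficients.

2*x^2 + y^2 + y*z - z^2 + 1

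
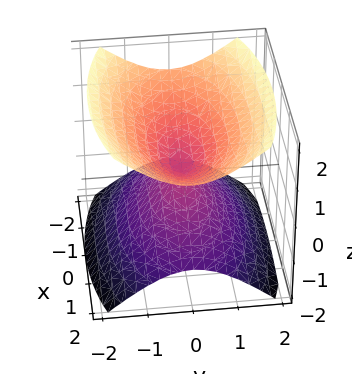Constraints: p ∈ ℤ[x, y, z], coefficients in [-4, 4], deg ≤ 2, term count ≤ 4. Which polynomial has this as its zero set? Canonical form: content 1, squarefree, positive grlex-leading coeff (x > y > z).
1. The picture has 2 separate pieces. They look like related sheets of one shape, so recover p as a whole.
2. deg p = 2. Two nappes meeting at a single point; a quadric.
3. Symmetries: the x ↦ −x reflection is a symmetry, so x appears only in even powers; it's symmetric under y → −y, forcing even powers of y; the z ↦ −z reflection is a symmetry, so z appears only in even powers.
4. Checking where it meets the axes: it meets the z-axis at z = 0 (among the integer gridlines); one x-axis crossing is at x = 0.
5. The integer polynomial consistent with all of this is the stated p.

x^2 + 3*y^2 - 3*z^2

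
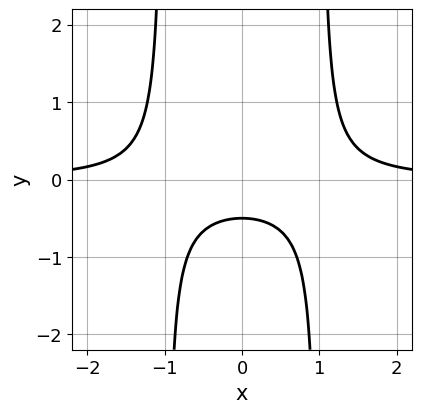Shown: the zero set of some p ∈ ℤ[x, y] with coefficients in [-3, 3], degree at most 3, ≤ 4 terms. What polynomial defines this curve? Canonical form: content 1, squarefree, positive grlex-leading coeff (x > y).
2*x^2*y - 2*y - 1

First, deg p = 3.
Then, symmetries: the x ↦ −x reflection is a symmetry, so x appears only in even powers.
Next, reading off the gridlines: it misses every integer gridline on the x-axis.
Finally, the integer polynomial consistent with all of this is the stated p.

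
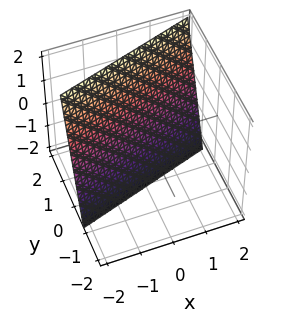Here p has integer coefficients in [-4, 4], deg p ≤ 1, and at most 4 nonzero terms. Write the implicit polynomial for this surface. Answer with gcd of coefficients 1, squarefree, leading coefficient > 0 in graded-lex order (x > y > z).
x - 3*y + z + 2

(a) deg p = 1. Every cross-section is a straight line — this is a plane.
(b) Observable constraints: it crosses the z-axis at the gridline z = -2; it crosses the x-axis at the gridline x = -2.
(c) Together with the visible shape, these determine p as stated.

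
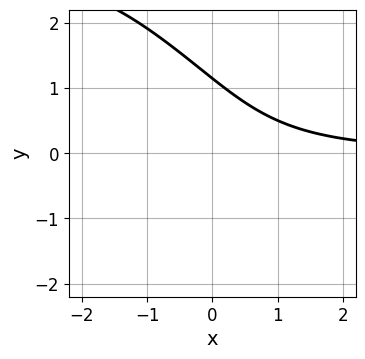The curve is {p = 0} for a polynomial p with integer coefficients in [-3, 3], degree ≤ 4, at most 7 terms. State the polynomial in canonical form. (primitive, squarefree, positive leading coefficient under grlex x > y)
2*x^2*y + 3*x*y^2 + 2*y^3 + 2*x*y - 3

The degree is 3 — no degree-2 curve has this shape.
Checking where it meets the axes: no x-intercept at any integer in the box.
These observations pin down the coefficients.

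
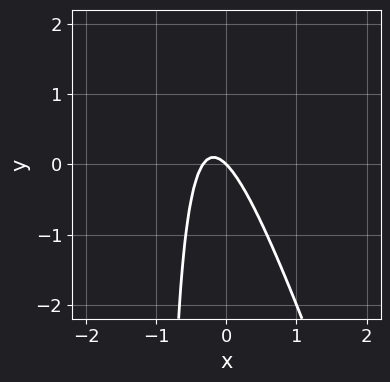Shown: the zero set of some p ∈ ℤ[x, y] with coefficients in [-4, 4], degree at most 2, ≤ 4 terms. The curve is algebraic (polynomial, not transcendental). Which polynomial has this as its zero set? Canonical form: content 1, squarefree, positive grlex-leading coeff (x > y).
3*x^2 + x*y + x + y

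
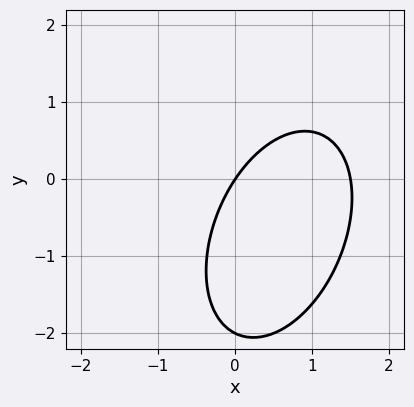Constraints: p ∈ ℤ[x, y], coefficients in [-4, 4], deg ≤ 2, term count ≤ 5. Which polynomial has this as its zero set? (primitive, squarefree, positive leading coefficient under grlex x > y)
2*x^2 - x*y + y^2 - 3*x + 2*y

1. deg p = 2. No degree-1 curve has this shape.
2. From the visible intercepts: the y-axis gridline crossings are at y ∈ {-2, 0}; it meets the x-axis at x = 0 (among the integer gridlines).
3. Putting this together gives p.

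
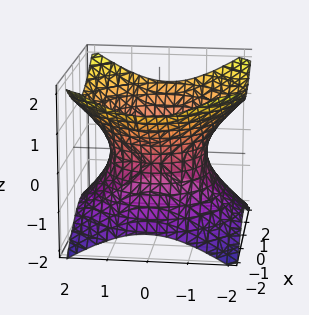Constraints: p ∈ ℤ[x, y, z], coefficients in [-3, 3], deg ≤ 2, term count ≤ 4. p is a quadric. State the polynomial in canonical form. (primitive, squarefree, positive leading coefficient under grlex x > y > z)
2*x^2 + 2*y^2 - 3*z^2 - 3

First, the degree is 2 — an hourglass — one-sheet hyperboloid; a quadric.
Then, by symmetry, the z-axis is an axis of rotation, so x and y enter only as x² + y²; it's symmetric under z → −z, forcing even powers of z.
Then, against the integer gridlines: a circular section at z = 0 has radius between 1 and 2; the surface avoids every integer z-axis point in the box.
Finally, together with the visible shape, these determine p as stated.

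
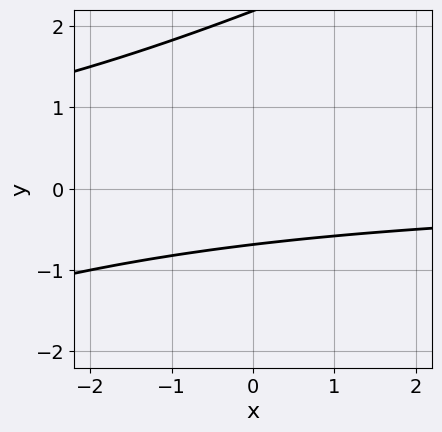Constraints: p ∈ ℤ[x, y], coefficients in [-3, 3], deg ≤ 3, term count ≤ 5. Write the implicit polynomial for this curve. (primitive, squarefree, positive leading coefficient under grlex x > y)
First, degree: no degree-1 curve has this shape, so deg p = 2.
Then, checking where it meets the axes: the curve avoids every integer x-axis point in the box.
Finally, the integer polynomial consistent with all of this is the stated p.

x*y - 2*y^2 + 3*y + 3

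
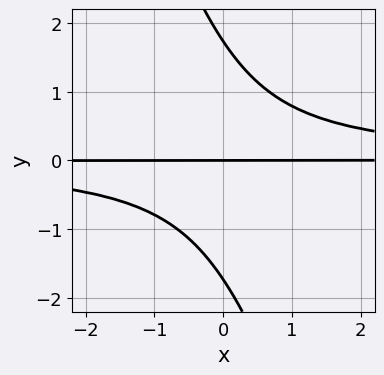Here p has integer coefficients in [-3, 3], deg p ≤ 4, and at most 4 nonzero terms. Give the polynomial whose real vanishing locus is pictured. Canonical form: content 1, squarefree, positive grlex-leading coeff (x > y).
3*x*y^2 + y^3 - 3*y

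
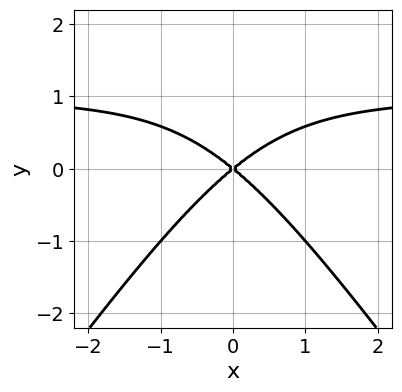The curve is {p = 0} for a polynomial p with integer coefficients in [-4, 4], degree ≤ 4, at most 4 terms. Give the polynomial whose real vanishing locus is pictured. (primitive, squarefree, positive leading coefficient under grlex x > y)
2*x^2*y - y^3 - 2*x^2 + 3*y^2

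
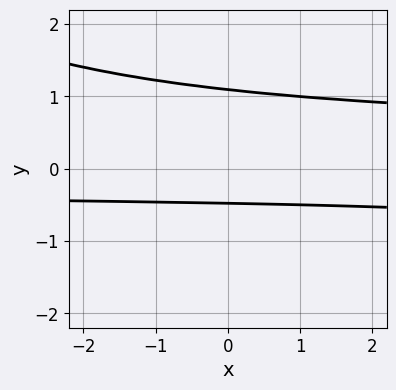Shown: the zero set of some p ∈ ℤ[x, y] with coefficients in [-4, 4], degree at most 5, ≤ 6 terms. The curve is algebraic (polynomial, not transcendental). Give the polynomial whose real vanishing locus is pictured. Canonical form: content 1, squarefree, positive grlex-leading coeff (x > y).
x*y^3 + 2*y^4 + 2*y^2 - 3*y - 2

1. deg p = 4.
2. Against the integer gridlines: the curve avoids every integer x-axis point in the box.
3. Assembling these constraints gives the stated polynomial.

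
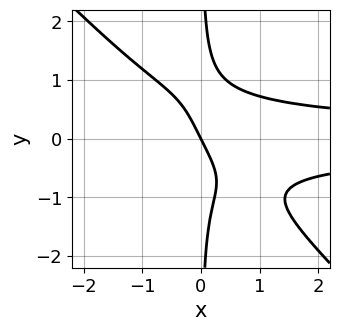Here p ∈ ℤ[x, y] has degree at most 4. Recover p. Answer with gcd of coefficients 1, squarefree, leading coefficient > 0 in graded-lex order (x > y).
3*x^2*y^2 + 3*x*y^3 - 2*x - y

1. deg p = 4. A generic line meets the curve in up to 4 points.
2. Reading off the gridlines: one y-axis crossing is at y = 0; it crosses the x-axis at the gridline x = 0.
3. Fitting integer coefficients to these (and the overall shape) gives p.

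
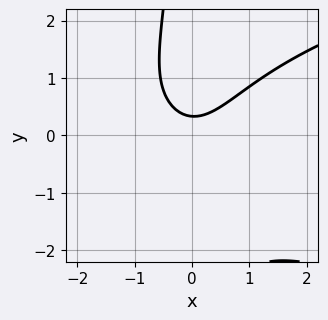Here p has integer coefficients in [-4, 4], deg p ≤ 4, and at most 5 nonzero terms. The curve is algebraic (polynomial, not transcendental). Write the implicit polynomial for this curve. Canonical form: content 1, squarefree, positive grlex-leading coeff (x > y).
2*x*y^2 - 3*x^2 + 3*y - 1

1. Degree: a generic line meets the curve in up to 3 points, so deg p = 3.
2. Checking where it meets the axes: no x-intercept at any integer in the box.
3. Putting this together gives p.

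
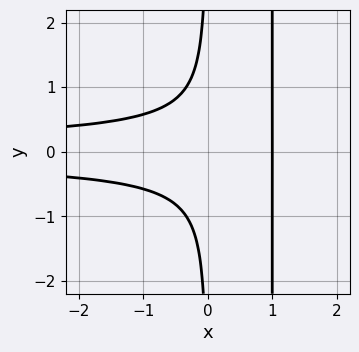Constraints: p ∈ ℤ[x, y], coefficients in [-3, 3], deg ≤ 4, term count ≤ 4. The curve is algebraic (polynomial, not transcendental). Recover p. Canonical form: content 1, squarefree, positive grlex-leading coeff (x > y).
3*x^2*y^2 - 3*x*y^2 + x - 1

The degree is 4 — a generic line meets the curve in up to 4 points.
Symmetries: it's symmetric under y → −y, forcing even powers of y.
Observable constraints: no y-intercept at any integer in the box; it crosses the x-axis at the gridline x = 1.
Assembling these constraints gives the stated polynomial.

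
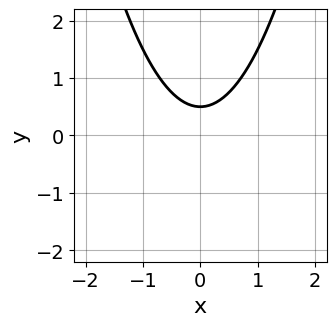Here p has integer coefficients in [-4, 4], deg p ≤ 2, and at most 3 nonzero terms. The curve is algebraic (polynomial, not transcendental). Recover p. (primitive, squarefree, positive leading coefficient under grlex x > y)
2*x^2 - 2*y + 1

deg p = 2. The shape is more complex than any degree-1 curve.
Symmetries: mirror symmetry x ↦ −x ⇒ only even powers of x.
From the visible intercepts: no x-intercept at any integer in the box.
Fitting integer coefficients to these (and the overall shape) gives p.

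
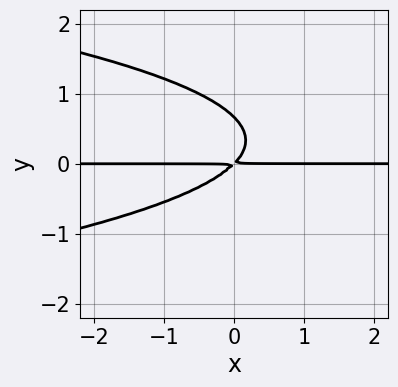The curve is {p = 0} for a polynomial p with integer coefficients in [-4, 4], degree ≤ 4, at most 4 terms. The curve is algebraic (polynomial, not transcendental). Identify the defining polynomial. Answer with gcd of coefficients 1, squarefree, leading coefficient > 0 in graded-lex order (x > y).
First, degree: the shape is more complex than any degree-2 curve, so deg p = 3.
Then, against the integer gridlines: the visible x-axis segment lies entirely on the curve.
Finally, solving for integer coefficients yields p as stated.

3*y^3 + 2*x*y - 2*y^2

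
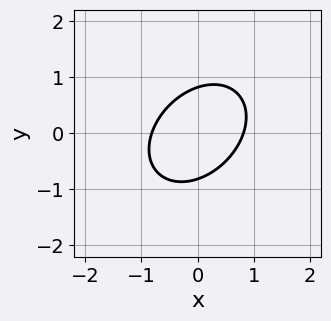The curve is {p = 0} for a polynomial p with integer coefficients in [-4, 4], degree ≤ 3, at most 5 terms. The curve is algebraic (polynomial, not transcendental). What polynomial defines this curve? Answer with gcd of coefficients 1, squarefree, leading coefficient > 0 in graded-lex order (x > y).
3*x^2 - 2*x*y + 3*y^2 - 2

(a) The degree is 2 — the shape is more complex than any degree-1 curve.
(b) The integer polynomial consistent with all of this is the stated p.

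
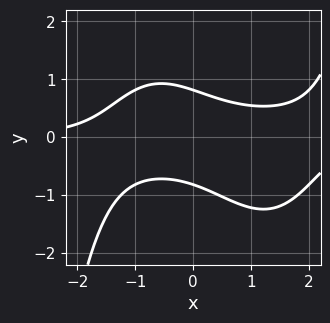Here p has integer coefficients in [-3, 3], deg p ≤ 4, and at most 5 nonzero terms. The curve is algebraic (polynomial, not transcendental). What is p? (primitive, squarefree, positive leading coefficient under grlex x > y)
Degree: a generic line meets the curve in up to 4 points, so deg p = 4.
Observable constraints: no x-intercept at any integer in the box.
These observations pin down the coefficients.

x^3*y - x^2*y - 2*x*y - 3*y^2 + 2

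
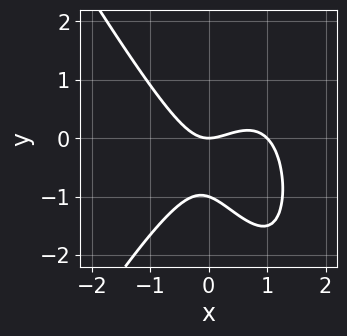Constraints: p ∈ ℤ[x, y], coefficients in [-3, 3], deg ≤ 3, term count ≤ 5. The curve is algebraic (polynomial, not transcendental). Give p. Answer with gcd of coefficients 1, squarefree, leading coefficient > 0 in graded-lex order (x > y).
(a) Degree: the shape is more complex than any degree-2 curve, so deg p = 3.
(b) From the visible intercepts: the x-axis gridline crossings are at x ∈ {0, 1}; among the integer gridlines, it crosses the y-axis at y ∈ {-1, 0}.
(c) Solving for integer coefficients yields p as stated.

3*x^3 - x*y^2 - 3*x^2 + 3*y^2 + 3*y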